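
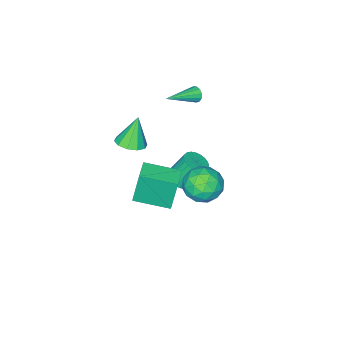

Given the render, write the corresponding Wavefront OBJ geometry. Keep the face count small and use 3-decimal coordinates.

v 0.936 1.023 2.659
v 1.571 0.468 2.872
v 0.304 0.937 4.321
v 1.749 0.966 2.965
v 1.616 1.487 2.942
v 1.224 1.83 2.811
v 0.721 1.865 2.621
v 0.301 1.579 2.446
v 0.124 1.08 2.353
v 0.257 0.559 2.376
v 0.649 0.216 2.508
v 1.151 0.181 2.697
v -3.201 0.337 -4.019
v -2.456 0.426 -3.742
v -3.113 1.072 -2.184
v -3.859 0.983 -2.461
v -2.505 0.703 -3.877
v -3.162 1.349 -2.319
v -2.659 0.924 -4.034
v -3.316 1.571 -2.476
v -2.896 1.056 -4.188
v -3.553 1.703 -2.631
v -3.179 1.079 -4.317
v -3.836 1.725 -2.76
v -3.466 0.988 -4.401
v -4.123 1.635 -2.843
v -3.713 0.798 -4.426
v -4.37 1.445 -2.868
v -3.881 0.538 -4.389
v -4.538 1.185 -2.832
v -3.947 0.248 -4.296
v -4.604 0.894 -2.738
v -3.898 -0.029 -4.161
v -4.555 0.617 -2.603
v -3.744 -0.251 -4.004
v -4.401 0.396 -2.446
v -3.507 -0.383 -3.849
v -4.164 0.264 -2.292
v -3.224 -0.405 -3.72
v -3.881 0.241 -2.163
v -2.937 -0.315 -3.637
v -3.594 0.332 -2.079
v -2.69 -0.125 -3.612
v -3.347 0.522 -2.054
v -2.522 0.135 -3.648
v -3.179 0.782 -2.091
v -3.862 0.877 3.437
v -3.68 1.125 3.03
v -1.978 0.583 4.103
v -3.721 1.323 3.234
v -3.807 1.38 3.503
v -3.911 1.276 3.75
v -3.999 1.046 3.898
v -4.044 0.762 3.899
v -4.031 0.515 3.754
v -3.964 0.382 3.508
v -3.865 0.407 3.239
v -3.765 0.58 3.033
v -3.696 0.848 2.955
v -2.332 4.147 -1.519
v -1.209 4.503 -1.486
v -2.011 2.997 -0.034
v -0.888 3.353 -0.001
v -1.751 4.098 0.295
v -1.95 4.808 -0.622
v -1.27 2.692 -0.898
v -1.469 3.402 -1.815
v -0.554 3.603 -1.102
v -0.851 4.472 -0.365
v -2.369 3.028 -1.155
v -2.666 3.897 -0.418
v -1.799 4.426 -1.633
v -1.421 3.074 0.113
v -1.928 3.512 0.287
v -1.269 3.721 0.306
v -2.234 4.606 -1.125
v -1.574 4.815 -1.106
v -1.893 4.576 -0.059
v -1.646 2.685 -0.414
v -0.986 2.894 -0.395
v -1.951 3.779 -1.826
v -1.292 3.988 -1.807
v -1.327 2.924 -1.461
v -0.754 4.106 -1.388
v -0.565 3.43 -0.515
v -0.789 3.042 -1.042
v -0.906 3.46 -1.581
v -0.928 4.617 -0.954
v -0.74 3.941 -0.082
v -1.247 4.379 0.093
v -1.363 4.797 -0.447
v -0.543 4.088 -0.729
v -2.48 3.559 -1.438
v -2.292 2.883 -0.566
v -1.857 2.703 -1.073
v -1.973 3.121 -1.613
v -2.655 4.07 -1.005
v -2.466 3.394 -0.132
v -2.314 4.04 0.061
v -2.431 4.458 -0.478
v -2.677 3.412 -0.791
v 0.13 3.429 -0.619
v -0.207 3.606 1.375
v 1.135 4.183 -0.516
v 0.797 4.36 1.478
v 1.303 1.82 -0.278
v 0.965 1.997 1.716
v 2.307 2.574 -0.175
v 1.97 2.751 1.819
f 2 1 4
f 2 4 3
f 4 1 5
f 4 5 3
f 5 1 6
f 5 6 3
f 6 1 7
f 6 7 3
f 7 1 8
f 7 8 3
f 8 1 9
f 8 9 3
f 9 1 10
f 9 10 3
f 10 1 11
f 10 11 3
f 11 1 12
f 11 12 3
f 12 1 2
f 12 2 3
f 14 13 17
f 14 17 15
f 15 17 18
f 15 18 16
f 17 13 19
f 17 19 18
f 18 19 20
f 18 20 16
f 19 13 21
f 19 21 20
f 20 21 22
f 20 22 16
f 21 13 23
f 21 23 22
f 22 23 24
f 22 24 16
f 23 13 25
f 23 25 24
f 24 25 26
f 24 26 16
f 25 13 27
f 25 27 26
f 26 27 28
f 26 28 16
f 27 13 29
f 27 29 28
f 28 29 30
f 28 30 16
f 29 13 31
f 29 31 30
f 30 31 32
f 30 32 16
f 31 13 33
f 31 33 32
f 32 33 34
f 32 34 16
f 33 13 35
f 33 35 34
f 34 35 36
f 34 36 16
f 35 13 37
f 35 37 36
f 36 37 38
f 36 38 16
f 37 13 39
f 37 39 38
f 38 39 40
f 38 40 16
f 39 13 41
f 39 41 40
f 40 41 42
f 40 42 16
f 41 13 43
f 41 43 42
f 42 43 44
f 42 44 16
f 43 13 45
f 43 45 44
f 44 45 46
f 44 46 16
f 45 13 14
f 45 14 46
f 46 14 15
f 46 15 16
f 48 47 50
f 48 50 49
f 50 47 51
f 50 51 49
f 51 47 52
f 51 52 49
f 52 47 53
f 52 53 49
f 53 47 54
f 53 54 49
f 54 47 55
f 54 55 49
f 55 47 56
f 55 56 49
f 56 47 57
f 56 57 49
f 57 47 58
f 57 58 49
f 58 47 59
f 58 59 49
f 59 47 48
f 59 48 49
f 60 97 76
f 97 71 100
f 76 100 65
f 97 100 76
f 60 76 72
f 76 65 77
f 72 77 61
f 76 77 72
f 60 72 81
f 72 61 82
f 81 82 67
f 72 82 81
f 60 81 93
f 81 67 96
f 93 96 70
f 81 96 93
f 60 93 97
f 93 70 101
f 97 101 71
f 93 101 97
f 61 77 88
f 77 65 91
f 88 91 69
f 77 91 88
f 65 100 78
f 100 71 99
f 78 99 64
f 100 99 78
f 71 101 98
f 101 70 94
f 98 94 62
f 101 94 98
f 70 96 95
f 96 67 83
f 95 83 66
f 96 83 95
f 67 82 87
f 82 61 84
f 87 84 68
f 82 84 87
f 63 89 75
f 89 69 90
f 75 90 64
f 89 90 75
f 63 75 73
f 75 64 74
f 73 74 62
f 75 74 73
f 63 73 80
f 73 62 79
f 80 79 66
f 73 79 80
f 63 80 85
f 80 66 86
f 85 86 68
f 80 86 85
f 63 85 89
f 85 68 92
f 89 92 69
f 85 92 89
f 64 90 78
f 90 69 91
f 78 91 65
f 90 91 78
f 62 74 98
f 74 64 99
f 98 99 71
f 74 99 98
f 66 79 95
f 79 62 94
f 95 94 70
f 79 94 95
f 68 86 87
f 86 66 83
f 87 83 67
f 86 83 87
f 69 92 88
f 92 68 84
f 88 84 61
f 92 84 88
f 103 105 102
f 106 103 102
f 102 105 104
f 104 106 102
f 103 109 105
f 107 103 106
f 107 109 103
f 105 109 104
f 108 106 104
f 104 109 108
f 108 107 106
f 109 107 108



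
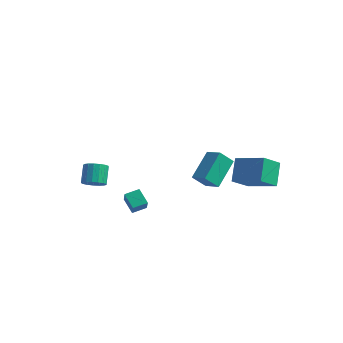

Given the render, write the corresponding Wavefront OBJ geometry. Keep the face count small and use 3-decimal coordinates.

v -3.392 -2.324 -1.46
v -2.88 -2.549 -1.091
v -3.297 -1.922 -0.131
v -3.808 -1.696 -0.5
v -2.768 -2.277 -1.219
v -3.185 -1.65 -0.259
v -2.799 -2.016 -1.403
v -3.216 -1.389 -0.443
v -2.965 -1.826 -1.6
v -3.382 -1.199 -0.64
v -3.23 -1.749 -1.765
v -3.647 -1.122 -0.805
v -3.531 -1.804 -1.86
v -3.948 -1.177 -0.9
v -3.8 -1.978 -1.863
v -4.217 -1.351 -0.903
v -3.976 -2.231 -1.774
v -4.393 -1.604 -0.814
v -4.018 -2.505 -1.613
v -4.435 -1.878 -0.653
v -3.916 -2.738 -1.417
v -4.333 -2.111 -0.457
v -3.694 -2.876 -1.231
v -4.111 -2.248 -0.271
v -3.403 -2.887 -1.097
v -3.82 -2.26 -0.137
v -3.109 -2.769 -1.046
v -3.526 -2.142 -0.087
v -1.009 -2.617 -1.661
v -0.435 -3.177 -0.865
v -0.637 -1.92 -1.439
v -0.063 -2.481 -0.643
v -0.277 -2.799 -2.317
v 0.297 -3.36 -1.521
v 0.095 -2.103 -2.095
v 0.669 -2.663 -1.299
v 2.307 -1.165 0.503
v 2.089 0.264 1.705
v 2.62 -0.465 -0.272
v 2.401 0.964 0.931
v 3.239 -1.264 0.789
v 3.02 0.165 1.992
v 3.551 -0.564 0.015
v 3.333 0.865 1.217
v 2.497 3.113 -1.763
v 2.394 1.888 -0.956
v 2.034 3.953 -0.546
v 1.931 2.729 0.261
v 4.229 3.311 -1.241
v 4.126 2.087 -0.434
v 3.766 4.152 -0.024
v 3.663 2.927 0.783
f 2 1 5
f 2 5 3
f 3 5 6
f 3 6 4
f 5 1 7
f 5 7 6
f 6 7 8
f 6 8 4
f 7 1 9
f 7 9 8
f 8 9 10
f 8 10 4
f 9 1 11
f 9 11 10
f 10 11 12
f 10 12 4
f 11 1 13
f 11 13 12
f 12 13 14
f 12 14 4
f 13 1 15
f 13 15 14
f 14 15 16
f 14 16 4
f 15 1 17
f 15 17 16
f 16 17 18
f 16 18 4
f 17 1 19
f 17 19 18
f 18 19 20
f 18 20 4
f 19 1 21
f 19 21 20
f 20 21 22
f 20 22 4
f 21 1 23
f 21 23 22
f 22 23 24
f 22 24 4
f 23 1 25
f 23 25 24
f 24 25 26
f 24 26 4
f 25 1 27
f 25 27 26
f 26 27 28
f 26 28 4
f 27 1 2
f 27 2 28
f 28 2 3
f 28 3 4
f 30 32 29
f 33 30 29
f 29 32 31
f 31 33 29
f 30 36 32
f 34 30 33
f 34 36 30
f 32 36 31
f 35 33 31
f 31 36 35
f 35 34 33
f 36 34 35
f 38 40 37
f 41 38 37
f 37 40 39
f 39 41 37
f 38 44 40
f 42 38 41
f 42 44 38
f 40 44 39
f 43 41 39
f 39 44 43
f 43 42 41
f 44 42 43
f 46 48 45
f 49 46 45
f 45 48 47
f 47 49 45
f 46 52 48
f 50 46 49
f 50 52 46
f 48 52 47
f 51 49 47
f 47 52 51
f 51 50 49
f 52 50 51



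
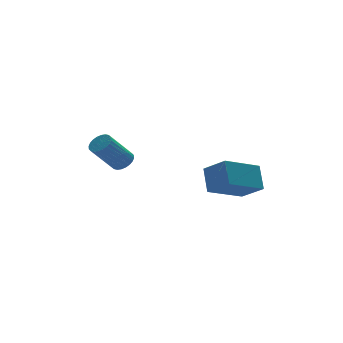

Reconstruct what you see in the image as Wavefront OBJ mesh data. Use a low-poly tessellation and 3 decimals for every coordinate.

v -0.936 -2.9 2.711
v -0.451 -3.858 3.444
v -0.69 -2.061 3.646
v -0.204 -3.018 4.379
v 0.824 -2.582 1.961
v 1.31 -3.539 2.694
v 1.071 -1.742 2.896
v 1.556 -2.7 3.629
v -2.224 2.546 2.6
v -1.784 2.594 2.975
v -2.896 2.481 4.295
v -3.336 2.434 3.92
v -1.84 2.811 2.946
v -2.953 2.698 4.266
v -1.955 2.988 2.864
v -3.068 2.875 4.184
v -2.111 3.097 2.742
v -3.224 2.985 4.062
v -2.284 3.123 2.598
v -3.397 3.011 3.918
v -2.448 3.061 2.455
v -3.561 2.949 3.775
v -2.577 2.921 2.334
v -3.69 2.808 3.654
v -2.653 2.723 2.253
v -3.766 2.611 3.573
v -2.664 2.499 2.225
v -3.776 2.386 3.545
v -2.607 2.282 2.254
v -3.72 2.169 3.574
v -2.492 2.105 2.336
v -3.605 1.992 3.656
v -2.336 1.995 2.458
v -3.449 1.883 3.778
v -2.163 1.969 2.602
v -3.276 1.857 3.922
v -1.999 2.031 2.745
v -3.112 1.919 4.065
v -1.87 2.172 2.866
v -2.983 2.059 4.186
v -1.794 2.369 2.947
v -2.907 2.257 4.267
f 2 4 1
f 5 2 1
f 1 4 3
f 3 5 1
f 2 8 4
f 6 2 5
f 6 8 2
f 4 8 3
f 7 5 3
f 3 8 7
f 7 6 5
f 8 6 7
f 10 9 13
f 10 13 11
f 11 13 14
f 11 14 12
f 13 9 15
f 13 15 14
f 14 15 16
f 14 16 12
f 15 9 17
f 15 17 16
f 16 17 18
f 16 18 12
f 17 9 19
f 17 19 18
f 18 19 20
f 18 20 12
f 19 9 21
f 19 21 20
f 20 21 22
f 20 22 12
f 21 9 23
f 21 23 22
f 22 23 24
f 22 24 12
f 23 9 25
f 23 25 24
f 24 25 26
f 24 26 12
f 25 9 27
f 25 27 26
f 26 27 28
f 26 28 12
f 27 9 29
f 27 29 28
f 28 29 30
f 28 30 12
f 29 9 31
f 29 31 30
f 30 31 32
f 30 32 12
f 31 9 33
f 31 33 32
f 32 33 34
f 32 34 12
f 33 9 35
f 33 35 34
f 34 35 36
f 34 36 12
f 35 9 37
f 35 37 36
f 36 37 38
f 36 38 12
f 37 9 39
f 37 39 38
f 38 39 40
f 38 40 12
f 39 9 41
f 39 41 40
f 40 41 42
f 40 42 12
f 41 9 10
f 41 10 42
f 42 10 11
f 42 11 12



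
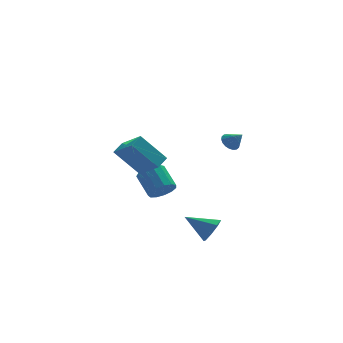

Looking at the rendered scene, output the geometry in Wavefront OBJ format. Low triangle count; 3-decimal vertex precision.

v -4.132 -3.308 3.365
v -3.463 -4.552 4.329
v -3.513 -2.724 3.688
v -2.844 -3.968 4.652
v -2.856 -3.812 1.828
v -2.187 -5.056 2.792
v -2.237 -3.228 2.151
v -1.568 -4.472 3.115
v 0.052 2.252 -2.612
v 0.485 1.854 -1.957
v 0.141 3.131 -0.954
v -0.292 3.528 -1.608
v 0.819 2.132 -2.196
v 0.474 3.409 -1.193
v 0.909 2.448 -2.568
v 0.564 3.725 -1.564
v 0.727 2.702 -2.953
v 0.383 3.979 -1.949
v 0.331 2.813 -3.23
v -0.014 4.089 -2.226
v -0.154 2.745 -3.311
v -0.498 4.022 -2.307
v -0.573 2.521 -3.169
v -0.917 3.798 -2.166
v -0.794 2.212 -2.851
v -1.138 3.488 -1.848
v -0.746 1.915 -2.457
v -1.09 3.191 -1.453
v -0.445 1.725 -2.112
v -0.789 3.001 -1.108
v 0.014 1.702 -1.926
v -0.33 2.979 -0.922
v 3.703 1.204 1.261
v 4.139 1.665 1.347
v 4.197 0.596 2.019
v 3.937 1.734 1.535
v 3.688 1.698 1.668
v 3.442 1.565 1.721
v 3.248 1.36 1.683
v 3.144 1.124 1.562
v 3.15 0.905 1.381
v 3.267 0.744 1.176
v 3.469 0.675 0.988
v 3.718 0.711 0.854
v 3.964 0.844 0.801
v 4.158 1.049 0.839
v 4.263 1.285 0.961
v 4.256 1.504 1.142
v 1.108 -3.885 -2.92
v 1.585 -3.89 -2.192
v -0.228 -3.175 -2.04
v 1.655 -3.326 -2.539
v 1.406 -3.089 -3.109
v 0.981 -3.318 -3.568
v 0.631 -3.879 -3.648
v 0.561 -4.443 -3.301
v 0.811 -4.68 -2.731
v 1.235 -4.451 -2.272
f 2 4 1
f 5 2 1
f 1 4 3
f 3 5 1
f 2 8 4
f 6 2 5
f 6 8 2
f 4 8 3
f 7 5 3
f 3 8 7
f 7 6 5
f 8 6 7
f 10 9 13
f 10 13 11
f 11 13 14
f 11 14 12
f 13 9 15
f 13 15 14
f 14 15 16
f 14 16 12
f 15 9 17
f 15 17 16
f 16 17 18
f 16 18 12
f 17 9 19
f 17 19 18
f 18 19 20
f 18 20 12
f 19 9 21
f 19 21 20
f 20 21 22
f 20 22 12
f 21 9 23
f 21 23 22
f 22 23 24
f 22 24 12
f 23 9 25
f 23 25 24
f 24 25 26
f 24 26 12
f 25 9 27
f 25 27 26
f 26 27 28
f 26 28 12
f 27 9 29
f 27 29 28
f 28 29 30
f 28 30 12
f 29 9 31
f 29 31 30
f 30 31 32
f 30 32 12
f 31 9 10
f 31 10 32
f 32 10 11
f 32 11 12
f 34 33 36
f 34 36 35
f 36 33 37
f 36 37 35
f 37 33 38
f 37 38 35
f 38 33 39
f 38 39 35
f 39 33 40
f 39 40 35
f 40 33 41
f 40 41 35
f 41 33 42
f 41 42 35
f 42 33 43
f 42 43 35
f 43 33 44
f 43 44 35
f 44 33 45
f 44 45 35
f 45 33 46
f 45 46 35
f 46 33 47
f 46 47 35
f 47 33 48
f 47 48 35
f 48 33 34
f 48 34 35
f 50 49 52
f 50 52 51
f 52 49 53
f 52 53 51
f 53 49 54
f 53 54 51
f 54 49 55
f 54 55 51
f 55 49 56
f 55 56 51
f 56 49 57
f 56 57 51
f 57 49 58
f 57 58 51
f 58 49 50
f 58 50 51



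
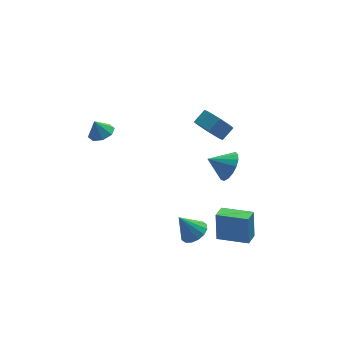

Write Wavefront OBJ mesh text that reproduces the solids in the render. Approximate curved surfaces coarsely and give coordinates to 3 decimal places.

v -0.231 -2.728 -4.441
v 0.457 -2.237 -4.133
v -1.069 -2.432 -3.039
v 0.185 -1.934 -4.36
v -0.199 -1.844 -4.608
v -0.591 -1.991 -4.812
v -0.887 -2.336 -4.916
v -1.007 -2.785 -4.893
v -0.919 -3.219 -4.749
v -0.647 -3.522 -4.522
v -0.263 -3.612 -4.274
v 0.129 -3.465 -4.07
v 0.425 -3.12 -3.966
v 0.545 -2.671 -3.989
v 0.733 -3.879 -4.26
v 0.831 -3.389 -2.489
v 1.354 -3.109 -4.507
v 1.452 -2.619 -2.736
v 2.268 -5.041 -4.024
v 2.366 -4.551 -2.253
v 2.889 -4.271 -4.271
v 2.987 -3.781 -2.5
v -3.821 3.797 0.12
v -3.362 3.139 0.371
v -4.179 3.943 1.16
v -3.037 3.693 0.405
v -3.171 4.308 0.272
v -3.686 4.623 0.05
v -4.279 4.455 -0.131
v -4.604 3.901 -0.165
v -4.47 3.286 -0.032
v -3.956 2.971 0.19
v 2.997 0.48 -2.137
v 3.594 1.017 -1.429
v 1.783 0.86 -1.403
v 3.486 1.366 -1.788
v 3.266 1.512 -2.227
v 2.985 1.421 -2.646
v 2.706 1.115 -2.948
v 2.495 0.664 -3.064
v 2.398 0.17 -2.968
v 2.439 -0.253 -2.682
v 2.608 -0.508 -2.271
v 2.866 -0.536 -1.829
v 3.154 -0.332 -1.458
v 3.406 0.058 -1.243
v 3.565 0.545 -1.233
v 1.355 -0.412 2.501
v 2.005 -1.041 2.03
v 2.776 -0.678 2.609
v 2.125 -0.048 3.079
v 1.948 -0.35 1.673
v 2.718 0.014 2.252
v 1.543 0.305 1.8
v 2.313 0.669 2.379
v 1.028 0.54 2.338
v 1.798 0.904 2.916
v 0.704 0.218 2.971
v 1.475 0.581 3.55
v 0.762 -0.474 3.328
v 1.532 -0.11 3.907
v 1.167 -1.129 3.201
v 1.937 -0.765 3.78
v 1.682 -1.364 2.664
v 2.452 -1 3.242
f 2 1 4
f 2 4 3
f 4 1 5
f 4 5 3
f 5 1 6
f 5 6 3
f 6 1 7
f 6 7 3
f 7 1 8
f 7 8 3
f 8 1 9
f 8 9 3
f 9 1 10
f 9 10 3
f 10 1 11
f 10 11 3
f 11 1 12
f 11 12 3
f 12 1 13
f 12 13 3
f 13 1 14
f 13 14 3
f 14 1 2
f 14 2 3
f 16 18 15
f 19 16 15
f 15 18 17
f 17 19 15
f 16 22 18
f 20 16 19
f 20 22 16
f 18 22 17
f 21 19 17
f 17 22 21
f 21 20 19
f 22 20 21
f 24 23 26
f 24 26 25
f 26 23 27
f 26 27 25
f 27 23 28
f 27 28 25
f 28 23 29
f 28 29 25
f 29 23 30
f 29 30 25
f 30 23 31
f 30 31 25
f 31 23 32
f 31 32 25
f 32 23 24
f 32 24 25
f 34 33 36
f 34 36 35
f 36 33 37
f 36 37 35
f 37 33 38
f 37 38 35
f 38 33 39
f 38 39 35
f 39 33 40
f 39 40 35
f 40 33 41
f 40 41 35
f 41 33 42
f 41 42 35
f 42 33 43
f 42 43 35
f 43 33 44
f 43 44 35
f 44 33 45
f 44 45 35
f 45 33 46
f 45 46 35
f 46 33 47
f 46 47 35
f 47 33 34
f 47 34 35
f 49 48 52
f 49 52 50
f 50 52 53
f 50 53 51
f 52 48 54
f 52 54 53
f 53 54 55
f 53 55 51
f 54 48 56
f 54 56 55
f 55 56 57
f 55 57 51
f 56 48 58
f 56 58 57
f 57 58 59
f 57 59 51
f 58 48 60
f 58 60 59
f 59 60 61
f 59 61 51
f 60 48 62
f 60 62 61
f 61 62 63
f 61 63 51
f 62 48 64
f 62 64 63
f 63 64 65
f 63 65 51
f 64 48 49
f 64 49 65
f 65 49 50
f 65 50 51



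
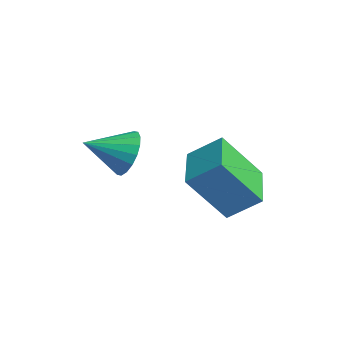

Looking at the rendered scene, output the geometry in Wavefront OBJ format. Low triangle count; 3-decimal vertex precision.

v -0.313 1.796 -1.236
v -0.423 0.518 0.401
v 0.158 2.778 -0.438
v 0.048 1.5 1.199
v 1.512 1.2 -1.579
v 1.402 -0.078 0.058
v 1.983 2.182 -0.781
v 1.873 0.904 0.856
v -2.279 -0.902 -0.143
v -1.589 -0.674 0.469
v -2.341 -2.338 0.463
v -1.94 -0.57 0.681
v -2.358 -0.531 0.729
v -2.761 -0.566 0.604
v -3.068 -0.668 0.332
v -3.219 -0.816 -0.034
v -3.183 -0.98 -0.422
v -2.969 -1.13 -0.755
v -2.618 -1.234 -0.966
v -2.199 -1.272 -1.014
v -1.797 -1.237 -0.889
v -1.49 -1.136 -0.617
v -1.339 -0.988 -0.251
v -1.374 -0.823 0.137
f 2 4 1
f 5 2 1
f 1 4 3
f 3 5 1
f 2 8 4
f 6 2 5
f 6 8 2
f 4 8 3
f 7 5 3
f 3 8 7
f 7 6 5
f 8 6 7
f 10 9 12
f 10 12 11
f 12 9 13
f 12 13 11
f 13 9 14
f 13 14 11
f 14 9 15
f 14 15 11
f 15 9 16
f 15 16 11
f 16 9 17
f 16 17 11
f 17 9 18
f 17 18 11
f 18 9 19
f 18 19 11
f 19 9 20
f 19 20 11
f 20 9 21
f 20 21 11
f 21 9 22
f 21 22 11
f 22 9 23
f 22 23 11
f 23 9 24
f 23 24 11
f 24 9 10
f 24 10 11



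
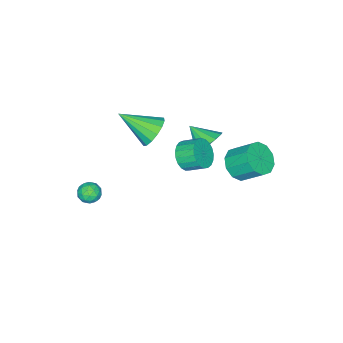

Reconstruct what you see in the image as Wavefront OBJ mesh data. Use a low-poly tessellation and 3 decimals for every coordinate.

v 3.461 -2.341 0.392
v 3.944 -2.713 0.195
v 3.336 -2.947 1.225
v 3.819 -3.319 1.028
v 3.936 -2.722 1.232
v 4.013 -2.348 0.717
v 3.267 -3.312 0.703
v 3.344 -2.938 0.188
v 3.825 -3.313 0.387
v 4.238 -2.948 0.714
v 3.042 -2.712 0.706
v 3.455 -2.347 1.033
v 3.713 -2.474 0.22
v 3.567 -3.186 1.2
v 3.635 -2.835 1.32
v 3.92 -3.054 1.204
v 3.754 -2.259 0.527
v 4.038 -2.478 0.411
v 4.034 -2.483 1.021
v 3.242 -3.182 1.009
v 3.526 -3.401 0.893
v 3.36 -2.606 0.216
v 3.645 -2.825 0.1
v 3.246 -3.177 0.399
v 3.927 -3.045 0.217
v 3.854 -3.401 0.707
v 3.529 -3.398 0.516
v 3.574 -3.178 0.213
v 4.171 -2.831 0.409
v 4.097 -3.187 0.899
v 4.166 -2.836 1.019
v 4.211 -2.616 0.716
v 4.1 -3.184 0.522
v 3.183 -2.473 0.521
v 3.109 -2.829 1.011
v 3.069 -3.044 0.704
v 3.114 -2.824 0.401
v 3.426 -2.259 0.713
v 3.353 -2.615 1.203
v 3.706 -2.482 1.207
v 3.751 -2.262 0.904
v 3.18 -2.476 0.898
v -2.129 1.828 1.1
v -1.611 1.351 1.752
v -1.853 2.455 2.753
v -2.371 2.932 2.1
v -1.243 1.705 1.45
v -1.486 2.81 2.45
v -1.214 2.106 1.014
v -1.457 3.211 2.014
v -1.535 2.401 0.61
v -1.777 3.506 1.611
v -2.082 2.477 0.394
v -2.324 3.582 1.395
v -2.647 2.305 0.447
v -2.889 3.409 1.448
v -3.014 1.95 0.75
v -3.257 3.055 1.75
v -3.043 1.549 1.186
v -3.286 2.654 2.186
v -2.723 1.254 1.589
v -2.965 2.359 2.59
v -2.176 1.178 1.805
v -2.418 2.283 2.806
v -0.908 -2.42 2.122
v -0.115 -1.932 2.312
v -0.172 -4.04 3.218
v -0.423 -1.823 2.679
v -0.861 -1.874 2.898
v -1.311 -2.071 2.908
v -1.653 -2.362 2.708
v -1.796 -2.668 2.351
v -1.7 -2.908 1.932
v -1.393 -3.017 1.565
v -0.955 -2.966 1.346
v -0.505 -2.769 1.336
v -0.162 -2.478 1.536
v -0.02 -2.172 1.893
v -2.945 -0.527 0.635
v -2.071 -0.644 0.411
v -2.915 -1.733 1.385
v -2.074 -0.373 0.847
v -2.353 -0.152 1.215
v -2.82 -0.049 1.399
v -3.327 -0.098 1.341
v -3.713 -0.284 1.059
v -3.855 -0.546 0.642
v -3.708 -0.803 0.223
v -3.319 -0.972 -0.065
v -2.812 -1 -0.131
v -2.346 -0.878 0.047
v -0.75 -0.375 1.568
v -0.011 -0.41 2.006
v -0.291 0.479 2.551
v -1.03 0.515 2.112
v 0.08 -0.209 1.724
v -0.201 0.68 2.269
v 0.026 -0.037 1.416
v -0.254 0.853 1.961
v -0.161 0.077 1.133
v -0.442 0.967 1.678
v -0.45 0.113 0.926
v -0.731 1.002 1.471
v -0.791 0.065 0.829
v -1.072 0.954 1.374
v -1.125 -0.06 0.861
v -1.405 0.829 1.406
v -1.394 -0.239 1.014
v -1.674 0.651 1.559
v -1.551 -0.441 1.263
v -1.832 0.448 1.808
v -1.57 -0.632 1.565
v -1.851 0.257 2.11
v -1.447 -0.778 1.867
v -1.728 0.111 2.412
v -1.204 -0.855 2.118
v -1.484 0.034 2.663
v -0.882 -0.849 2.273
v -1.162 0.041 2.818
v -0.537 -0.76 2.306
v -0.817 0.129 2.851
v -0.229 -0.605 2.212
v -0.509 0.284 2.757
f 1 38 17
f 38 12 41
f 17 41 6
f 38 41 17
f 1 17 13
f 17 6 18
f 13 18 2
f 17 18 13
f 1 13 22
f 13 2 23
f 22 23 8
f 13 23 22
f 1 22 34
f 22 8 37
f 34 37 11
f 22 37 34
f 1 34 38
f 34 11 42
f 38 42 12
f 34 42 38
f 2 18 29
f 18 6 32
f 29 32 10
f 18 32 29
f 6 41 19
f 41 12 40
f 19 40 5
f 41 40 19
f 12 42 39
f 42 11 35
f 39 35 3
f 42 35 39
f 11 37 36
f 37 8 24
f 36 24 7
f 37 24 36
f 8 23 28
f 23 2 25
f 28 25 9
f 23 25 28
f 4 30 16
f 30 10 31
f 16 31 5
f 30 31 16
f 4 16 14
f 16 5 15
f 14 15 3
f 16 15 14
f 4 14 21
f 14 3 20
f 21 20 7
f 14 20 21
f 4 21 26
f 21 7 27
f 26 27 9
f 21 27 26
f 4 26 30
f 26 9 33
f 30 33 10
f 26 33 30
f 5 31 19
f 31 10 32
f 19 32 6
f 31 32 19
f 3 15 39
f 15 5 40
f 39 40 12
f 15 40 39
f 7 20 36
f 20 3 35
f 36 35 11
f 20 35 36
f 9 27 28
f 27 7 24
f 28 24 8
f 27 24 28
f 10 33 29
f 33 9 25
f 29 25 2
f 33 25 29
f 44 43 47
f 44 47 45
f 45 47 48
f 45 48 46
f 47 43 49
f 47 49 48
f 48 49 50
f 48 50 46
f 49 43 51
f 49 51 50
f 50 51 52
f 50 52 46
f 51 43 53
f 51 53 52
f 52 53 54
f 52 54 46
f 53 43 55
f 53 55 54
f 54 55 56
f 54 56 46
f 55 43 57
f 55 57 56
f 56 57 58
f 56 58 46
f 57 43 59
f 57 59 58
f 58 59 60
f 58 60 46
f 59 43 61
f 59 61 60
f 60 61 62
f 60 62 46
f 61 43 63
f 61 63 62
f 62 63 64
f 62 64 46
f 63 43 44
f 63 44 64
f 64 44 45
f 64 45 46
f 66 65 68
f 66 68 67
f 68 65 69
f 68 69 67
f 69 65 70
f 69 70 67
f 70 65 71
f 70 71 67
f 71 65 72
f 71 72 67
f 72 65 73
f 72 73 67
f 73 65 74
f 73 74 67
f 74 65 75
f 74 75 67
f 75 65 76
f 75 76 67
f 76 65 77
f 76 77 67
f 77 65 78
f 77 78 67
f 78 65 66
f 78 66 67
f 80 79 82
f 80 82 81
f 82 79 83
f 82 83 81
f 83 79 84
f 83 84 81
f 84 79 85
f 84 85 81
f 85 79 86
f 85 86 81
f 86 79 87
f 86 87 81
f 87 79 88
f 87 88 81
f 88 79 89
f 88 89 81
f 89 79 90
f 89 90 81
f 90 79 91
f 90 91 81
f 91 79 80
f 91 80 81
f 93 92 96
f 93 96 94
f 94 96 97
f 94 97 95
f 96 92 98
f 96 98 97
f 97 98 99
f 97 99 95
f 98 92 100
f 98 100 99
f 99 100 101
f 99 101 95
f 100 92 102
f 100 102 101
f 101 102 103
f 101 103 95
f 102 92 104
f 102 104 103
f 103 104 105
f 103 105 95
f 104 92 106
f 104 106 105
f 105 106 107
f 105 107 95
f 106 92 108
f 106 108 107
f 107 108 109
f 107 109 95
f 108 92 110
f 108 110 109
f 109 110 111
f 109 111 95
f 110 92 112
f 110 112 111
f 111 112 113
f 111 113 95
f 112 92 114
f 112 114 113
f 113 114 115
f 113 115 95
f 114 92 116
f 114 116 115
f 115 116 117
f 115 117 95
f 116 92 118
f 116 118 117
f 117 118 119
f 117 119 95
f 118 92 120
f 118 120 119
f 119 120 121
f 119 121 95
f 120 92 122
f 120 122 121
f 121 122 123
f 121 123 95
f 122 92 93
f 122 93 123
f 123 93 94
f 123 94 95



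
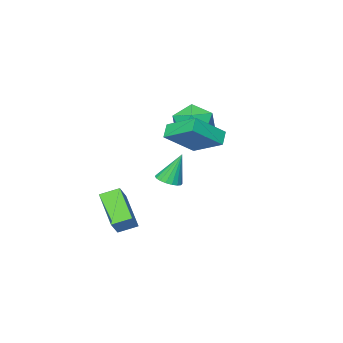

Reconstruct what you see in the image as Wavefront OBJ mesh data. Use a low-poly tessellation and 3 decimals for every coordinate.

v 1.451 0.079 -2.226
v 2.154 0.452 -1.382
v 2.091 1.705 -3.478
v 2.794 2.079 -2.634
v 2.226 -0.519 -2.606
v 2.929 -0.145 -1.762
v 2.866 1.108 -3.858
v 3.569 1.481 -3.014
v -1.769 2.142 1.855
v -1.347 1.576 2.798
v -2.633 0.544 1.282
v -2.211 -0.022 2.225
v -3.035 0.81 2.357
v -2.5 1.797 2.711
v -1.48 0.323 1.369
v -0.945 1.31 1.723
v -1.168 0.452 2.497
v -2.129 0.753 3.108
v -1.851 1.367 0.972
v -2.812 1.668 1.583
v 0.865 2.446 -0.581
v 1.482 2.278 -0.349
v 0.355 2.814 1.041
v 1.51 2.574 -0.408
v 1.41 2.844 -0.5
v 1.202 3.036 -0.609
v 0.928 3.11 -0.712
v 0.641 3.053 -0.79
v 0.398 2.876 -0.825
v 0.248 2.613 -0.813
v 0.22 2.318 -0.755
v 0.32 2.047 -0.662
v 0.528 1.856 -0.553
v 0.802 1.781 -0.45
v 1.089 1.839 -0.373
v 1.332 2.016 -0.337
v 1.223 2.723 3.145
v 0.985 4.419 3.968
v -0.315 3.073 1.981
v -0.553 4.769 2.805
v 1.733 3.071 2.575
v 1.495 4.767 3.399
v 0.195 3.421 1.412
v -0.043 5.117 2.235
f 2 4 1
f 5 2 1
f 1 4 3
f 3 5 1
f 2 8 4
f 6 2 5
f 6 8 2
f 4 8 3
f 7 5 3
f 3 8 7
f 7 6 5
f 8 6 7
f 9 20 14
f 9 14 10
f 9 10 16
f 9 16 19
f 9 19 20
f 10 14 18
f 14 20 13
f 20 19 11
f 19 16 15
f 16 10 17
f 12 18 13
f 12 13 11
f 12 11 15
f 12 15 17
f 12 17 18
f 13 18 14
f 11 13 20
f 15 11 19
f 17 15 16
f 18 17 10
f 22 21 24
f 22 24 23
f 24 21 25
f 24 25 23
f 25 21 26
f 25 26 23
f 26 21 27
f 26 27 23
f 27 21 28
f 27 28 23
f 28 21 29
f 28 29 23
f 29 21 30
f 29 30 23
f 30 21 31
f 30 31 23
f 31 21 32
f 31 32 23
f 32 21 33
f 32 33 23
f 33 21 34
f 33 34 23
f 34 21 35
f 34 35 23
f 35 21 36
f 35 36 23
f 36 21 22
f 36 22 23
f 38 40 37
f 41 38 37
f 37 40 39
f 39 41 37
f 38 44 40
f 42 38 41
f 42 44 38
f 40 44 39
f 43 41 39
f 39 44 43
f 43 42 41
f 44 42 43



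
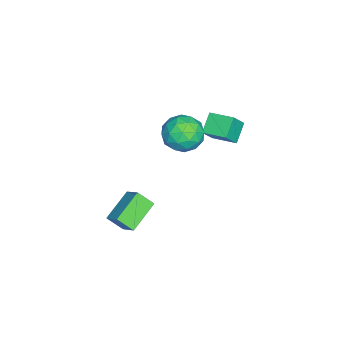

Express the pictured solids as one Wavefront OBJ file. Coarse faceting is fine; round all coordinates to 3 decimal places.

v -2.233 -1.491 2.451
v -1.601 -0.424 2.476
v -1.279 -2.016 0.764
v -0.647 -0.949 0.789
v -0.425 -1.822 1.643
v -1.014 -1.497 2.685
v -1.866 -0.943 0.555
v -2.455 -0.618 1.597
v -1.374 -0.085 1.304
v -0.483 -0.628 1.976
v -2.397 -1.812 1.264
v -1.506 -2.355 1.936
v -2 -0.911 2.611
v -0.88 -1.529 0.629
v -0.749 -2.042 1.13
v -0.378 -1.414 1.145
v -1.656 -1.542 2.735
v -1.284 -0.915 2.749
v -0.593 -1.736 2.259
v -1.596 -1.525 0.491
v -1.224 -0.898 0.505
v -2.502 -1.026 2.095
v -2.131 -0.398 2.11
v -2.287 -0.704 0.981
v -1.495 -0.085 1.937
v -0.935 -0.394 0.946
v -1.651 -0.39 0.808
v -1.997 -0.199 1.421
v -0.972 -0.404 2.332
v -0.412 -0.713 1.341
v -0.281 -1.226 1.843
v -0.628 -1.035 2.455
v -0.839 -0.205 1.644
v -2.468 -1.727 1.899
v -1.908 -2.036 0.908
v -2.252 -1.405 0.785
v -2.599 -1.214 1.397
v -1.945 -2.046 2.294
v -1.385 -2.355 1.303
v -0.883 -2.241 1.819
v -1.229 -2.05 2.432
v -2.041 -2.235 1.596
v 2.45 -3.235 -0.222
v 3.142 -2.474 0.557
v 2.395 -2.375 -1.013
v 3.086 -1.614 -0.234
v 4.094 -3.886 -1.046
v 4.785 -3.125 -0.267
v 4.038 -3.026 -1.837
v 4.73 -2.265 -1.058
v -2.919 0.051 0.164
v -3.976 0.212 0.988
v -2.519 1.467 0.401
v -3.576 1.627 1.225
v -2.144 -0.347 1.235
v -3.201 -0.187 2.059
v -1.744 1.068 1.472
v -2.801 1.229 2.296
f 1 38 17
f 38 12 41
f 17 41 6
f 38 41 17
f 1 17 13
f 17 6 18
f 13 18 2
f 17 18 13
f 1 13 22
f 13 2 23
f 22 23 8
f 13 23 22
f 1 22 34
f 22 8 37
f 34 37 11
f 22 37 34
f 1 34 38
f 34 11 42
f 38 42 12
f 34 42 38
f 2 18 29
f 18 6 32
f 29 32 10
f 18 32 29
f 6 41 19
f 41 12 40
f 19 40 5
f 41 40 19
f 12 42 39
f 42 11 35
f 39 35 3
f 42 35 39
f 11 37 36
f 37 8 24
f 36 24 7
f 37 24 36
f 8 23 28
f 23 2 25
f 28 25 9
f 23 25 28
f 4 30 16
f 30 10 31
f 16 31 5
f 30 31 16
f 4 16 14
f 16 5 15
f 14 15 3
f 16 15 14
f 4 14 21
f 14 3 20
f 21 20 7
f 14 20 21
f 4 21 26
f 21 7 27
f 26 27 9
f 21 27 26
f 4 26 30
f 26 9 33
f 30 33 10
f 26 33 30
f 5 31 19
f 31 10 32
f 19 32 6
f 31 32 19
f 3 15 39
f 15 5 40
f 39 40 12
f 15 40 39
f 7 20 36
f 20 3 35
f 36 35 11
f 20 35 36
f 9 27 28
f 27 7 24
f 28 24 8
f 27 24 28
f 10 33 29
f 33 9 25
f 29 25 2
f 33 25 29
f 44 46 43
f 47 44 43
f 43 46 45
f 45 47 43
f 44 50 46
f 48 44 47
f 48 50 44
f 46 50 45
f 49 47 45
f 45 50 49
f 49 48 47
f 50 48 49
f 52 54 51
f 55 52 51
f 51 54 53
f 53 55 51
f 52 58 54
f 56 52 55
f 56 58 52
f 54 58 53
f 57 55 53
f 53 58 57
f 57 56 55
f 58 56 57



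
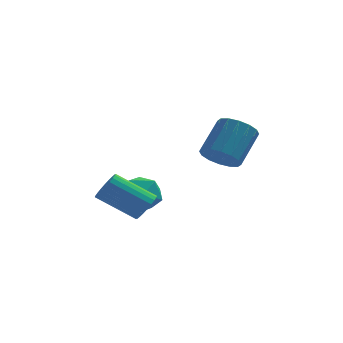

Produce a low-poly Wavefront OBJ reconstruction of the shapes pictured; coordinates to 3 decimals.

v -2.588 -1.497 -3.655
v -2.148 -1.268 -3.04
v -3.953 -1.113 -1.809
v -4.392 -1.343 -2.425
v -2.214 -0.997 -3.171
v -4.019 -0.842 -1.94
v -2.337 -0.802 -3.376
v -4.142 -0.647 -2.145
v -2.498 -0.713 -3.623
v -4.303 -0.558 -2.392
v -2.673 -0.743 -3.875
v -4.478 -0.589 -2.645
v -2.834 -0.888 -4.094
v -4.639 -0.734 -2.863
v -2.958 -1.126 -4.246
v -4.763 -0.972 -3.015
v -3.026 -1.421 -4.308
v -4.831 -1.266 -3.077
v -3.027 -1.727 -4.271
v -4.832 -1.572 -3.04
v -2.961 -1.998 -4.14
v -4.766 -1.843 -2.909
v -2.838 -2.193 -3.935
v -4.643 -2.038 -2.704
v -2.677 -2.282 -3.688
v -4.482 -2.127 -2.457
v -2.502 -2.251 -3.435
v -4.307 -2.097 -2.205
v -2.341 -2.106 -3.217
v -4.146 -1.952 -1.986
v -2.217 -1.868 -3.065
v -4.022 -1.714 -1.834
v -2.149 -1.574 -3.003
v -3.954 -1.419 -1.772
v -2.529 0.875 -4.66
v -2.001 0.198 -3.885
v -4.019 1.002 -3.535
v -3.491 0.325 -2.76
v -3.099 1.396 -2.956
v -2.178 1.317 -3.651
v -3.842 -0.117 -3.769
v -2.921 -0.196 -4.464
v -2.813 -0.415 -3.334
v -2.353 0.52 -2.831
v -3.667 0.68 -4.589
v -3.207 1.615 -4.086
v 0.684 -4.581 0.546
v 1.556 -4.772 0.253
v 2.269 -3.549 1.581
v 1.396 -3.359 1.874
v 1.412 -4.394 -0.017
v 2.125 -3.172 1.31
v 1.073 -4.066 -0.137
v 1.786 -2.844 1.19
v 0.629 -3.877 -0.073
v 1.342 -2.654 1.254
v 0.2 -3.876 0.156
v 0.913 -2.653 1.483
v -0.099 -4.064 0.49
v 0.613 -2.841 1.817
v -0.189 -4.391 0.839
v 0.524 -3.168 2.167
v -0.045 -4.768 1.11
v 0.668 -3.546 2.437
v 0.294 -5.096 1.23
v 1.007 -3.874 2.557
v 0.738 -5.286 1.166
v 1.451 -4.063 2.493
v 1.167 -5.287 0.937
v 1.88 -4.064 2.264
v 1.467 -5.099 0.603
v 2.179 -3.876 1.93
f 2 1 5
f 2 5 3
f 3 5 6
f 3 6 4
f 5 1 7
f 5 7 6
f 6 7 8
f 6 8 4
f 7 1 9
f 7 9 8
f 8 9 10
f 8 10 4
f 9 1 11
f 9 11 10
f 10 11 12
f 10 12 4
f 11 1 13
f 11 13 12
f 12 13 14
f 12 14 4
f 13 1 15
f 13 15 14
f 14 15 16
f 14 16 4
f 15 1 17
f 15 17 16
f 16 17 18
f 16 18 4
f 17 1 19
f 17 19 18
f 18 19 20
f 18 20 4
f 19 1 21
f 19 21 20
f 20 21 22
f 20 22 4
f 21 1 23
f 21 23 22
f 22 23 24
f 22 24 4
f 23 1 25
f 23 25 24
f 24 25 26
f 24 26 4
f 25 1 27
f 25 27 26
f 26 27 28
f 26 28 4
f 27 1 29
f 27 29 28
f 28 29 30
f 28 30 4
f 29 1 31
f 29 31 30
f 30 31 32
f 30 32 4
f 31 1 33
f 31 33 32
f 32 33 34
f 32 34 4
f 33 1 2
f 33 2 34
f 34 2 3
f 34 3 4
f 35 46 40
f 35 40 36
f 35 36 42
f 35 42 45
f 35 45 46
f 36 40 44
f 40 46 39
f 46 45 37
f 45 42 41
f 42 36 43
f 38 44 39
f 38 39 37
f 38 37 41
f 38 41 43
f 38 43 44
f 39 44 40
f 37 39 46
f 41 37 45
f 43 41 42
f 44 43 36
f 48 47 51
f 48 51 49
f 49 51 52
f 49 52 50
f 51 47 53
f 51 53 52
f 52 53 54
f 52 54 50
f 53 47 55
f 53 55 54
f 54 55 56
f 54 56 50
f 55 47 57
f 55 57 56
f 56 57 58
f 56 58 50
f 57 47 59
f 57 59 58
f 58 59 60
f 58 60 50
f 59 47 61
f 59 61 60
f 60 61 62
f 60 62 50
f 61 47 63
f 61 63 62
f 62 63 64
f 62 64 50
f 63 47 65
f 63 65 64
f 64 65 66
f 64 66 50
f 65 47 67
f 65 67 66
f 66 67 68
f 66 68 50
f 67 47 69
f 67 69 68
f 68 69 70
f 68 70 50
f 69 47 71
f 69 71 70
f 70 71 72
f 70 72 50
f 71 47 48
f 71 48 72
f 72 48 49
f 72 49 50



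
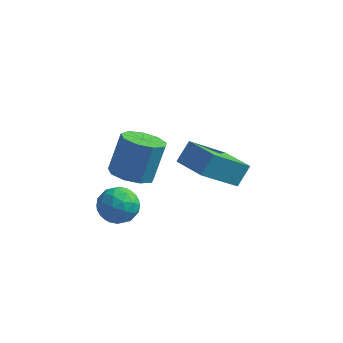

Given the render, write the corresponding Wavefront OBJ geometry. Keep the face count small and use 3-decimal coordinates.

v -1.579 -1.561 -3.009
v -1.034 -1.194 -2.554
v -1.466 -2.626 -2.286
v -0.921 -2.259 -1.831
v -1.685 -2.025 -1.807
v -1.755 -1.366 -2.254
v -0.745 -2.454 -2.586
v -0.815 -1.795 -3.033
v -0.519 -1.746 -2.292
v -1.1 -1.481 -1.811
v -1.4 -2.339 -3.029
v -1.981 -2.074 -2.548
v -1.317 -1.284 -2.845
v -1.183 -2.536 -1.995
v -1.632 -2.399 -1.981
v -1.312 -2.183 -1.713
v -1.74 -1.385 -2.669
v -1.42 -1.169 -2.402
v -1.802 -1.658 -1.963
v -1.08 -2.651 -2.438
v -0.76 -2.435 -2.171
v -1.188 -1.637 -3.127
v -0.868 -1.421 -2.859
v -0.698 -2.162 -2.877
v -0.694 -1.392 -2.424
v -0.627 -2.019 -1.998
v -0.524 -2.133 -2.442
v -0.565 -1.746 -2.705
v -1.035 -1.237 -2.141
v -0.968 -1.863 -1.716
v -1.417 -1.725 -1.702
v -1.458 -1.338 -1.965
v -0.732 -1.561 -1.987
v -1.532 -1.957 -3.124
v -1.465 -2.583 -2.699
v -1.042 -2.482 -2.875
v -1.083 -2.095 -3.138
v -1.873 -1.801 -2.842
v -1.806 -2.428 -2.416
v -1.935 -2.074 -2.135
v -1.976 -1.687 -2.398
v -1.768 -2.259 -2.853
v -1.49 -0.157 -2.278
v -0.794 0.22 -2.558
v -0.574 0.895 -1.102
v -1.27 0.517 -0.822
v -1.25 0.559 -2.646
v -1.03 1.233 -1.19
v -1.818 0.562 -2.562
v -1.598 1.237 -1.105
v -2.233 0.229 -2.345
v -2.013 0.903 -0.888
v -2.3 -0.285 -2.097
v -2.08 0.39 -0.64
v -1.988 -0.739 -1.933
v -1.768 -0.065 -0.477
v -1.443 -0.921 -1.931
v -1.223 -0.246 -0.475
v -0.92 -0.745 -2.092
v -0.7 -0.071 -0.636
v -0.664 -0.295 -2.339
v -0.444 0.38 -0.883
v 1.139 -2.621 1.242
v 1.366 -2.076 1.908
v 2.006 -1.533 0.054
v 2.234 -0.987 0.719
v 2.226 -3.293 1.421
v 2.454 -2.747 2.086
v 3.094 -2.204 0.232
v 3.321 -1.659 0.898
f 1 38 17
f 38 12 41
f 17 41 6
f 38 41 17
f 1 17 13
f 17 6 18
f 13 18 2
f 17 18 13
f 1 13 22
f 13 2 23
f 22 23 8
f 13 23 22
f 1 22 34
f 22 8 37
f 34 37 11
f 22 37 34
f 1 34 38
f 34 11 42
f 38 42 12
f 34 42 38
f 2 18 29
f 18 6 32
f 29 32 10
f 18 32 29
f 6 41 19
f 41 12 40
f 19 40 5
f 41 40 19
f 12 42 39
f 42 11 35
f 39 35 3
f 42 35 39
f 11 37 36
f 37 8 24
f 36 24 7
f 37 24 36
f 8 23 28
f 23 2 25
f 28 25 9
f 23 25 28
f 4 30 16
f 30 10 31
f 16 31 5
f 30 31 16
f 4 16 14
f 16 5 15
f 14 15 3
f 16 15 14
f 4 14 21
f 14 3 20
f 21 20 7
f 14 20 21
f 4 21 26
f 21 7 27
f 26 27 9
f 21 27 26
f 4 26 30
f 26 9 33
f 30 33 10
f 26 33 30
f 5 31 19
f 31 10 32
f 19 32 6
f 31 32 19
f 3 15 39
f 15 5 40
f 39 40 12
f 15 40 39
f 7 20 36
f 20 3 35
f 36 35 11
f 20 35 36
f 9 27 28
f 27 7 24
f 28 24 8
f 27 24 28
f 10 33 29
f 33 9 25
f 29 25 2
f 33 25 29
f 44 43 47
f 44 47 45
f 45 47 48
f 45 48 46
f 47 43 49
f 47 49 48
f 48 49 50
f 48 50 46
f 49 43 51
f 49 51 50
f 50 51 52
f 50 52 46
f 51 43 53
f 51 53 52
f 52 53 54
f 52 54 46
f 53 43 55
f 53 55 54
f 54 55 56
f 54 56 46
f 55 43 57
f 55 57 56
f 56 57 58
f 56 58 46
f 57 43 59
f 57 59 58
f 58 59 60
f 58 60 46
f 59 43 61
f 59 61 60
f 60 61 62
f 60 62 46
f 61 43 44
f 61 44 62
f 62 44 45
f 62 45 46
f 64 66 63
f 67 64 63
f 63 66 65
f 65 67 63
f 64 70 66
f 68 64 67
f 68 70 64
f 66 70 65
f 69 67 65
f 65 70 69
f 69 68 67
f 70 68 69



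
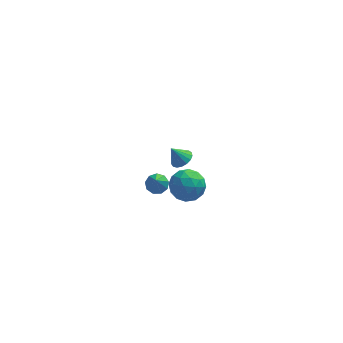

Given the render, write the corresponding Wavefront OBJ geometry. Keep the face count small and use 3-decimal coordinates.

v -2.412 2.083 -3.175
v -2.004 1.404 -3.748
v -2.736 0.976 -2.092
v -2.328 0.297 -2.665
v -1.77 0.979 -2.242
v -1.569 1.663 -2.911
v -3.171 0.717 -2.929
v -2.97 1.401 -3.598
v -2.473 0.56 -3.596
v -1.607 0.721 -3.171
v -3.133 1.659 -2.669
v -2.267 1.82 -2.244
v -2.179 1.841 -3.556
v -2.561 0.539 -2.284
v -2.232 0.94 -2.035
v -1.993 0.541 -2.372
v -1.924 1.993 -3.064
v -1.684 1.594 -3.401
v -1.547 1.344 -2.516
v -3.056 0.786 -2.439
v -2.816 0.387 -2.776
v -2.747 1.839 -3.468
v -2.508 1.44 -3.805
v -3.193 1.036 -3.324
v -2.215 0.945 -3.804
v -2.406 0.294 -3.168
v -2.901 0.541 -3.323
v -2.783 0.944 -3.716
v -1.706 1.04 -3.554
v -1.897 0.389 -2.918
v -1.569 0.79 -2.669
v -1.451 1.193 -3.062
v -1.982 0.544 -3.465
v -2.843 1.991 -2.922
v -3.034 1.34 -2.286
v -3.289 1.187 -2.778
v -3.171 1.59 -3.171
v -2.334 2.086 -2.672
v -2.525 1.435 -2.036
v -1.957 1.436 -2.124
v -1.839 1.839 -2.517
v -2.758 1.836 -2.375
v -2.587 3.873 -3.576
v -2.23 4.351 -3.372
v -3.133 3.907 -2.704
v -2.456 4.487 -3.518
v -2.712 4.482 -3.678
v -2.939 4.339 -3.814
v -3.085 4.088 -3.896
v -3.118 3.788 -3.905
v -3.029 3.508 -3.839
v -2.838 3.312 -3.712
v -2.59 3.244 -3.554
v -2.342 3.32 -3.402
v -2.149 3.523 -3.289
v -2.057 3.806 -3.242
v -2.086 4.105 -3.272
v -3.868 -2.435 1.227
v -3.317 -2.364 1.303
v -3.932 -3.565 2.753
v -3.512 -2.095 1.494
v -3.872 -1.985 1.561
v -4.231 -2.085 1.471
v -4.42 -2.349 1.267
v -4.35 -2.653 1.045
v -4.054 -2.855 0.908
v -3.671 -2.86 0.92
v -3.38 -2.666 1.076
f 1 38 17
f 38 12 41
f 17 41 6
f 38 41 17
f 1 17 13
f 17 6 18
f 13 18 2
f 17 18 13
f 1 13 22
f 13 2 23
f 22 23 8
f 13 23 22
f 1 22 34
f 22 8 37
f 34 37 11
f 22 37 34
f 1 34 38
f 34 11 42
f 38 42 12
f 34 42 38
f 2 18 29
f 18 6 32
f 29 32 10
f 18 32 29
f 6 41 19
f 41 12 40
f 19 40 5
f 41 40 19
f 12 42 39
f 42 11 35
f 39 35 3
f 42 35 39
f 11 37 36
f 37 8 24
f 36 24 7
f 37 24 36
f 8 23 28
f 23 2 25
f 28 25 9
f 23 25 28
f 4 30 16
f 30 10 31
f 16 31 5
f 30 31 16
f 4 16 14
f 16 5 15
f 14 15 3
f 16 15 14
f 4 14 21
f 14 3 20
f 21 20 7
f 14 20 21
f 4 21 26
f 21 7 27
f 26 27 9
f 21 27 26
f 4 26 30
f 26 9 33
f 30 33 10
f 26 33 30
f 5 31 19
f 31 10 32
f 19 32 6
f 31 32 19
f 3 15 39
f 15 5 40
f 39 40 12
f 15 40 39
f 7 20 36
f 20 3 35
f 36 35 11
f 20 35 36
f 9 27 28
f 27 7 24
f 28 24 8
f 27 24 28
f 10 33 29
f 33 9 25
f 29 25 2
f 33 25 29
f 44 43 46
f 44 46 45
f 46 43 47
f 46 47 45
f 47 43 48
f 47 48 45
f 48 43 49
f 48 49 45
f 49 43 50
f 49 50 45
f 50 43 51
f 50 51 45
f 51 43 52
f 51 52 45
f 52 43 53
f 52 53 45
f 53 43 54
f 53 54 45
f 54 43 55
f 54 55 45
f 55 43 56
f 55 56 45
f 56 43 57
f 56 57 45
f 57 43 44
f 57 44 45
f 59 58 61
f 59 61 60
f 61 58 62
f 61 62 60
f 62 58 63
f 62 63 60
f 63 58 64
f 63 64 60
f 64 58 65
f 64 65 60
f 65 58 66
f 65 66 60
f 66 58 67
f 66 67 60
f 67 58 68
f 67 68 60
f 68 58 59
f 68 59 60



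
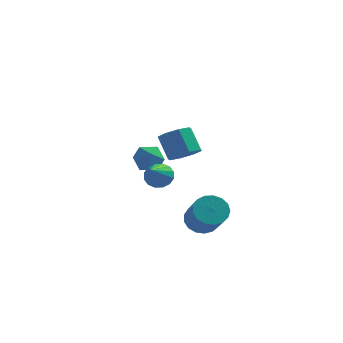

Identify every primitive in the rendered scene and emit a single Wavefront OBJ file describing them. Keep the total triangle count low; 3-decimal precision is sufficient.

v 1.851 -0.313 -3.346
v 2.424 -0.647 -3.954
v 3.102 -2.02 -2.562
v 2.529 -1.687 -1.954
v 2.651 -0.337 -3.759
v 3.329 -1.71 -2.366
v 2.694 -0.021 -3.469
v 3.372 -1.395 -2.076
v 2.543 0.227 -3.15
v 3.221 -1.146 -1.758
v 2.235 0.352 -2.877
v 2.913 -1.021 -1.485
v 1.838 0.324 -2.711
v 2.516 -1.049 -1.319
v 1.445 0.151 -2.691
v 2.123 -1.223 -1.298
v 1.144 -0.129 -2.821
v 1.822 -1.503 -1.428
v 1.005 -0.452 -3.071
v 1.683 -1.825 -1.678
v 1.061 -0.742 -3.384
v 1.739 -2.115 -1.992
v 1.297 -0.934 -3.689
v 1.975 -2.308 -2.296
v 1.66 -0.984 -3.915
v 2.338 -2.358 -2.522
v 2.067 -0.881 -4.011
v 2.745 -2.254 -2.618
v 1.58 -3.301 2.325
v 2.263 -2.845 2.441
v 1.664 -2.223 3.53
v 0.98 -2.679 3.415
v 1.847 -2.565 2.052
v 1.248 -1.942 3.141
v 1.274 -2.715 1.823
v 0.675 -2.093 2.912
v 0.88 -3.209 1.888
v 0.281 -2.587 2.977
v 0.896 -3.757 2.21
v 0.297 -3.135 3.299
v 1.312 -4.038 2.599
v 0.713 -3.415 3.688
v 1.885 -3.887 2.828
v 1.286 -3.265 3.917
v 2.279 -3.393 2.763
v 1.68 -2.771 3.852
v -0.066 -1.142 -0.195
v 0.666 -1.231 -0.263
v -0.154 -2.738 0.955
v 0.621 -1.007 0.045
v 0.392 -0.819 0.288
v 0.041 -0.717 0.401
v -0.339 -0.73 0.355
v -0.646 -0.853 0.161
v -0.797 -1.053 -0.128
v -0.753 -1.277 -0.436
v -0.524 -1.465 -0.679
v -0.172 -1.566 -0.792
v 0.208 -1.554 -0.746
v 0.514 -1.431 -0.552
v -1.685 3.788 -0.866
v -1.043 3.325 -0.43
v -1.817 2.695 -1.83
v -1.175 2.232 -1.394
v -1.982 2.362 -1.006
v -1.9 3.037 -0.41
v -0.96 2.983 -1.85
v -0.878 3.658 -1.254
v -0.595 2.827 -1.037
v -1.226 2.443 -0.516
v -1.634 3.577 -1.744
v -2.265 3.193 -1.223
f 2 1 5
f 2 5 3
f 3 5 6
f 3 6 4
f 5 1 7
f 5 7 6
f 6 7 8
f 6 8 4
f 7 1 9
f 7 9 8
f 8 9 10
f 8 10 4
f 9 1 11
f 9 11 10
f 10 11 12
f 10 12 4
f 11 1 13
f 11 13 12
f 12 13 14
f 12 14 4
f 13 1 15
f 13 15 14
f 14 15 16
f 14 16 4
f 15 1 17
f 15 17 16
f 16 17 18
f 16 18 4
f 17 1 19
f 17 19 18
f 18 19 20
f 18 20 4
f 19 1 21
f 19 21 20
f 20 21 22
f 20 22 4
f 21 1 23
f 21 23 22
f 22 23 24
f 22 24 4
f 23 1 25
f 23 25 24
f 24 25 26
f 24 26 4
f 25 1 27
f 25 27 26
f 26 27 28
f 26 28 4
f 27 1 2
f 27 2 28
f 28 2 3
f 28 3 4
f 30 29 33
f 30 33 31
f 31 33 34
f 31 34 32
f 33 29 35
f 33 35 34
f 34 35 36
f 34 36 32
f 35 29 37
f 35 37 36
f 36 37 38
f 36 38 32
f 37 29 39
f 37 39 38
f 38 39 40
f 38 40 32
f 39 29 41
f 39 41 40
f 40 41 42
f 40 42 32
f 41 29 43
f 41 43 42
f 42 43 44
f 42 44 32
f 43 29 45
f 43 45 44
f 44 45 46
f 44 46 32
f 45 29 30
f 45 30 46
f 46 30 31
f 46 31 32
f 48 47 50
f 48 50 49
f 50 47 51
f 50 51 49
f 51 47 52
f 51 52 49
f 52 47 53
f 52 53 49
f 53 47 54
f 53 54 49
f 54 47 55
f 54 55 49
f 55 47 56
f 55 56 49
f 56 47 57
f 56 57 49
f 57 47 58
f 57 58 49
f 58 47 59
f 58 59 49
f 59 47 60
f 59 60 49
f 60 47 48
f 60 48 49
f 61 72 66
f 61 66 62
f 61 62 68
f 61 68 71
f 61 71 72
f 62 66 70
f 66 72 65
f 72 71 63
f 71 68 67
f 68 62 69
f 64 70 65
f 64 65 63
f 64 63 67
f 64 67 69
f 64 69 70
f 65 70 66
f 63 65 72
f 67 63 71
f 69 67 68
f 70 69 62



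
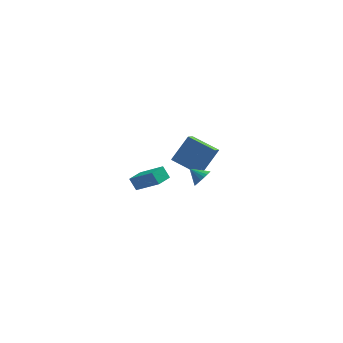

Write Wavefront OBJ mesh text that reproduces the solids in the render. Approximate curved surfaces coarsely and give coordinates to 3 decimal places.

v 0.075 -4.774 3.54
v -0.305 -4.406 4.217
v -1.206 -3.989 2.394
v -1.586 -3.62 3.071
v 0.686 -3.94 3.429
v 0.306 -3.571 4.106
v -0.595 -3.154 2.283
v -0.975 -2.786 2.96
v 2.697 1.072 -0.765
v 3.17 1.315 -0.309
v 1.943 1.508 -0.215
v 3.155 1.532 -0.503
v 3.06 1.67 -0.741
v 2.903 1.703 -0.984
v 2.71 1.628 -1.189
v 2.515 1.457 -1.32
v 2.352 1.218 -1.355
v 2.248 0.955 -1.289
v 2.222 0.712 -1.131
v 2.277 0.53 -0.91
v 2.406 0.443 -0.664
v 2.585 0.464 -0.435
v 2.783 0.59 -0.264
v 2.966 0.8 -0.178
v 3.103 1.056 -0.195
v 1.169 4.209 -1.433
v 0.86 2.926 -0.475
v 2.203 5.052 0.03
v 1.895 3.769 0.987
v 2.765 3.351 -2.067
v 2.457 2.068 -1.11
v 3.8 4.194 -0.605
v 3.491 2.911 0.353
f 2 4 1
f 5 2 1
f 1 4 3
f 3 5 1
f 2 8 4
f 6 2 5
f 6 8 2
f 4 8 3
f 7 5 3
f 3 8 7
f 7 6 5
f 8 6 7
f 10 9 12
f 10 12 11
f 12 9 13
f 12 13 11
f 13 9 14
f 13 14 11
f 14 9 15
f 14 15 11
f 15 9 16
f 15 16 11
f 16 9 17
f 16 17 11
f 17 9 18
f 17 18 11
f 18 9 19
f 18 19 11
f 19 9 20
f 19 20 11
f 20 9 21
f 20 21 11
f 21 9 22
f 21 22 11
f 22 9 23
f 22 23 11
f 23 9 24
f 23 24 11
f 24 9 25
f 24 25 11
f 25 9 10
f 25 10 11
f 27 29 26
f 30 27 26
f 26 29 28
f 28 30 26
f 27 33 29
f 31 27 30
f 31 33 27
f 29 33 28
f 32 30 28
f 28 33 32
f 32 31 30
f 33 31 32



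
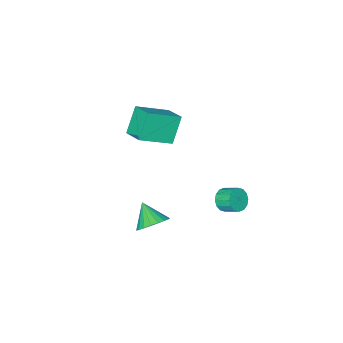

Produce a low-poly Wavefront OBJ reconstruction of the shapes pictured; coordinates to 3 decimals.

v -2.251 -0.852 2.968
v -0.545 -1.442 3.896
v -2.053 0.357 3.371
v -0.346 -0.233 4.299
v -1.374 -0.527 1.561
v 0.333 -1.117 2.489
v -1.175 0.682 1.964
v 0.531 0.092 2.892
v -3.738 1.816 -3.561
v -3.344 1.59 -3.003
v -3.567 2.437 -2.501
v -3.962 2.664 -3.059
v -3.106 1.78 -3.218
v -3.33 2.627 -2.716
v -3.038 1.98 -3.525
v -3.261 2.827 -3.023
v -3.157 2.136 -3.842
v -3.381 2.983 -3.34
v -3.433 2.206 -4.083
v -3.656 3.054 -3.582
v -3.79 2.172 -4.185
v -4.013 3.02 -3.683
v -4.133 2.043 -4.119
v -4.356 2.89 -3.617
v -4.37 1.853 -3.904
v -4.594 2.7 -3.402
v -4.439 1.653 -3.597
v -4.662 2.5 -3.095
v -4.319 1.497 -3.28
v -4.543 2.344 -2.778
v -4.044 1.426 -3.038
v -4.267 2.274 -2.537
v -3.687 1.46 -2.937
v -3.91 2.308 -2.435
v 1.167 1.877 -2.341
v 2.072 1.875 -2.176
v 0.993 0.843 -1.399
v 1.945 2.13 -1.921
v 1.684 2.341 -1.737
v 1.333 2.471 -1.659
v 0.953 2.499 -1.698
v 0.611 2.42 -1.848
v 0.364 2.246 -2.084
v 0.257 2.009 -2.364
v 0.306 1.749 -2.64
v 0.505 1.511 -2.865
v 0.818 1.337 -2.999
v 1.191 1.256 -3.019
v 1.56 1.282 -2.922
v 1.861 1.411 -2.725
v 2.042 1.621 -2.461
f 2 4 1
f 5 2 1
f 1 4 3
f 3 5 1
f 2 8 4
f 6 2 5
f 6 8 2
f 4 8 3
f 7 5 3
f 3 8 7
f 7 6 5
f 8 6 7
f 10 9 13
f 10 13 11
f 11 13 14
f 11 14 12
f 13 9 15
f 13 15 14
f 14 15 16
f 14 16 12
f 15 9 17
f 15 17 16
f 16 17 18
f 16 18 12
f 17 9 19
f 17 19 18
f 18 19 20
f 18 20 12
f 19 9 21
f 19 21 20
f 20 21 22
f 20 22 12
f 21 9 23
f 21 23 22
f 22 23 24
f 22 24 12
f 23 9 25
f 23 25 24
f 24 25 26
f 24 26 12
f 25 9 27
f 25 27 26
f 26 27 28
f 26 28 12
f 27 9 29
f 27 29 28
f 28 29 30
f 28 30 12
f 29 9 31
f 29 31 30
f 30 31 32
f 30 32 12
f 31 9 33
f 31 33 32
f 32 33 34
f 32 34 12
f 33 9 10
f 33 10 34
f 34 10 11
f 34 11 12
f 36 35 38
f 36 38 37
f 38 35 39
f 38 39 37
f 39 35 40
f 39 40 37
f 40 35 41
f 40 41 37
f 41 35 42
f 41 42 37
f 42 35 43
f 42 43 37
f 43 35 44
f 43 44 37
f 44 35 45
f 44 45 37
f 45 35 46
f 45 46 37
f 46 35 47
f 46 47 37
f 47 35 48
f 47 48 37
f 48 35 49
f 48 49 37
f 49 35 50
f 49 50 37
f 50 35 51
f 50 51 37
f 51 35 36
f 51 36 37



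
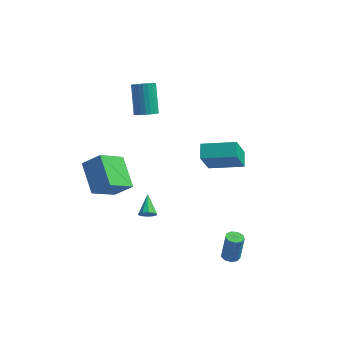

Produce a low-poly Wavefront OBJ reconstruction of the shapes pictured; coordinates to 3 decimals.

v -3.53 -4.814 1.17
v -4.409 -3.305 1.992
v -2.628 -3.64 -0.021
v -3.507 -2.131 0.801
v -2.573 -4.709 1.999
v -3.452 -3.2 2.821
v -1.671 -3.535 0.808
v -2.55 -2.026 1.63
v 1.079 2.792 -3.648
v 0.776 1.901 -1.861
v 0.915 3.668 -3.238
v 0.613 2.776 -1.451
v 3.047 2.964 -3.229
v 2.745 2.072 -1.442
v 2.884 3.839 -2.819
v 2.581 2.948 -1.032
v -1.261 -2.099 -3.218
v -0.887 -2.205 -2.872
v -1.499 -0.981 -2.622
v -0.754 -2.045 -3.117
v -0.814 -1.907 -3.401
v -1.045 -1.842 -3.615
v -1.359 -1.875 -3.677
v -1.635 -1.994 -3.564
v -1.768 -2.153 -3.319
v -1.708 -2.292 -3.035
v -1.477 -2.357 -2.821
v -1.164 -2.323 -2.759
v -2.301 2.336 1.092
v -1.738 2.675 0.964
v -2.156 3.903 2.38
v -2.719 3.564 2.508
v -1.907 2.798 0.808
v -2.326 4.026 2.224
v -2.137 2.85 0.695
v -2.555 4.078 2.11
v -2.392 2.824 0.642
v -2.81 4.052 2.058
v -2.633 2.724 0.658
v -3.051 3.951 2.074
v -2.823 2.564 0.74
v -3.241 3.792 2.156
v -2.934 2.37 0.876
v -3.352 3.598 2.291
v -2.949 2.171 1.044
v -3.367 3.399 2.46
v -2.864 1.997 1.22
v -3.282 3.225 2.636
v -2.694 1.874 1.376
v -3.113 3.102 2.792
v -2.465 1.822 1.49
v -2.883 3.05 2.905
v -2.21 1.848 1.542
v -2.628 3.076 2.958
v -1.969 1.949 1.526
v -2.387 3.176 2.942
v -1.779 2.108 1.444
v -2.197 3.336 2.86
v -1.668 2.302 1.309
v -2.086 3.53 2.724
v -1.653 2.501 1.14
v -2.071 3.729 2.556
v 3.582 -3.999 -3.753
v 4.088 -3.978 -3.81
v 4.245 -3.701 -2.324
v 3.738 -3.721 -2.267
v 3.95 -3.661 -3.855
v 4.107 -3.384 -2.368
v 3.64 -3.502 -3.852
v 3.796 -3.224 -2.366
v 3.303 -3.575 -3.803
v 3.459 -3.298 -2.316
v 3.096 -3.846 -3.73
v 3.252 -3.569 -2.244
v 3.116 -4.189 -3.669
v 3.273 -3.912 -2.182
v 3.355 -4.443 -3.647
v 3.511 -4.166 -2.16
v 3.7 -4.488 -3.674
v 3.856 -4.211 -2.188
v 3.989 -4.305 -3.739
v 4.145 -4.028 -2.252
f 2 4 1
f 5 2 1
f 1 4 3
f 3 5 1
f 2 8 4
f 6 2 5
f 6 8 2
f 4 8 3
f 7 5 3
f 3 8 7
f 7 6 5
f 8 6 7
f 10 12 9
f 13 10 9
f 9 12 11
f 11 13 9
f 10 16 12
f 14 10 13
f 14 16 10
f 12 16 11
f 15 13 11
f 11 16 15
f 15 14 13
f 16 14 15
f 18 17 20
f 18 20 19
f 20 17 21
f 20 21 19
f 21 17 22
f 21 22 19
f 22 17 23
f 22 23 19
f 23 17 24
f 23 24 19
f 24 17 25
f 24 25 19
f 25 17 26
f 25 26 19
f 26 17 27
f 26 27 19
f 27 17 28
f 27 28 19
f 28 17 18
f 28 18 19
f 30 29 33
f 30 33 31
f 31 33 34
f 31 34 32
f 33 29 35
f 33 35 34
f 34 35 36
f 34 36 32
f 35 29 37
f 35 37 36
f 36 37 38
f 36 38 32
f 37 29 39
f 37 39 38
f 38 39 40
f 38 40 32
f 39 29 41
f 39 41 40
f 40 41 42
f 40 42 32
f 41 29 43
f 41 43 42
f 42 43 44
f 42 44 32
f 43 29 45
f 43 45 44
f 44 45 46
f 44 46 32
f 45 29 47
f 45 47 46
f 46 47 48
f 46 48 32
f 47 29 49
f 47 49 48
f 48 49 50
f 48 50 32
f 49 29 51
f 49 51 50
f 50 51 52
f 50 52 32
f 51 29 53
f 51 53 52
f 52 53 54
f 52 54 32
f 53 29 55
f 53 55 54
f 54 55 56
f 54 56 32
f 55 29 57
f 55 57 56
f 56 57 58
f 56 58 32
f 57 29 59
f 57 59 58
f 58 59 60
f 58 60 32
f 59 29 61
f 59 61 60
f 60 61 62
f 60 62 32
f 61 29 30
f 61 30 62
f 62 30 31
f 62 31 32
f 64 63 67
f 64 67 65
f 65 67 68
f 65 68 66
f 67 63 69
f 67 69 68
f 68 69 70
f 68 70 66
f 69 63 71
f 69 71 70
f 70 71 72
f 70 72 66
f 71 63 73
f 71 73 72
f 72 73 74
f 72 74 66
f 73 63 75
f 73 75 74
f 74 75 76
f 74 76 66
f 75 63 77
f 75 77 76
f 76 77 78
f 76 78 66
f 77 63 79
f 77 79 78
f 78 79 80
f 78 80 66
f 79 63 81
f 79 81 80
f 80 81 82
f 80 82 66
f 81 63 64
f 81 64 82
f 82 64 65
f 82 65 66



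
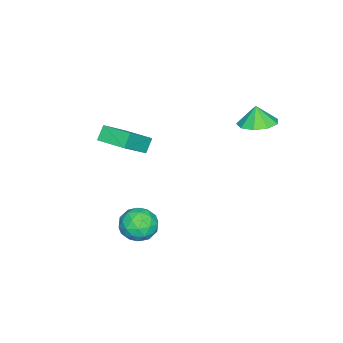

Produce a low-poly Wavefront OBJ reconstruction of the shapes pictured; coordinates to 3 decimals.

v -3.442 1.915 3.051
v -2.542 1.418 3.113
v -3.618 1.725 4.089
v -2.45 2.103 3.253
v -2.822 2.699 3.299
v -3.484 2.929 3.229
v -4.127 2.684 3.075
v -4.449 2.079 2.91
v -4.3 1.398 2.811
v -3.749 0.958 2.824
v -3.055 0.967 2.943
v 2.867 -0.68 -1.281
v 3.561 -1.427 -1.239
v 1.659 -1.793 -1.121
v 2.353 -2.54 -1.079
v 2.272 -1.875 -0.31
v 3.019 -1.187 -0.409
v 2.201 -2.033 -1.951
v 2.948 -1.345 -2.05
v 3.149 -2.263 -1.653
v 3.193 -2.165 -0.639
v 2.027 -1.055 -1.721
v 2.071 -0.957 -0.707
v 3.32 -0.956 -1.274
v 1.9 -2.264 -1.086
v 1.853 -1.874 -0.634
v 2.261 -2.312 -0.609
v 3.001 -0.815 -0.786
v 3.409 -1.253 -0.761
v 2.652 -1.517 -0.215
v 1.811 -1.967 -1.599
v 2.219 -2.405 -1.574
v 2.959 -0.908 -1.751
v 3.367 -1.346 -1.726
v 2.568 -1.703 -2.145
v 3.486 -1.886 -1.493
v 2.776 -2.54 -1.399
v 2.687 -2.242 -1.912
v 3.125 -1.838 -1.97
v 3.512 -1.828 -0.897
v 2.802 -2.483 -0.803
v 2.754 -2.092 -0.351
v 3.193 -1.688 -0.409
v 3.27 -2.32 -1.14
v 2.418 -0.737 -1.557
v 1.708 -1.392 -1.463
v 2.027 -1.532 -1.951
v 2.466 -1.128 -2.009
v 2.444 -0.68 -0.961
v 1.734 -1.334 -0.867
v 2.095 -1.382 -0.39
v 2.533 -0.978 -0.448
v 1.95 -0.9 -1.22
v -2.024 -4.459 1.468
v -0.617 -4.946 2.696
v -1.635 -2.837 1.665
v -0.228 -3.323 2.893
v -1.432 -4.517 0.767
v -0.025 -5.003 1.995
v -1.043 -2.894 0.964
v 0.364 -3.381 2.192
f 2 1 4
f 2 4 3
f 4 1 5
f 4 5 3
f 5 1 6
f 5 6 3
f 6 1 7
f 6 7 3
f 7 1 8
f 7 8 3
f 8 1 9
f 8 9 3
f 9 1 10
f 9 10 3
f 10 1 11
f 10 11 3
f 11 1 2
f 11 2 3
f 12 49 28
f 49 23 52
f 28 52 17
f 49 52 28
f 12 28 24
f 28 17 29
f 24 29 13
f 28 29 24
f 12 24 33
f 24 13 34
f 33 34 19
f 24 34 33
f 12 33 45
f 33 19 48
f 45 48 22
f 33 48 45
f 12 45 49
f 45 22 53
f 49 53 23
f 45 53 49
f 13 29 40
f 29 17 43
f 40 43 21
f 29 43 40
f 17 52 30
f 52 23 51
f 30 51 16
f 52 51 30
f 23 53 50
f 53 22 46
f 50 46 14
f 53 46 50
f 22 48 47
f 48 19 35
f 47 35 18
f 48 35 47
f 19 34 39
f 34 13 36
f 39 36 20
f 34 36 39
f 15 41 27
f 41 21 42
f 27 42 16
f 41 42 27
f 15 27 25
f 27 16 26
f 25 26 14
f 27 26 25
f 15 25 32
f 25 14 31
f 32 31 18
f 25 31 32
f 15 32 37
f 32 18 38
f 37 38 20
f 32 38 37
f 15 37 41
f 37 20 44
f 41 44 21
f 37 44 41
f 16 42 30
f 42 21 43
f 30 43 17
f 42 43 30
f 14 26 50
f 26 16 51
f 50 51 23
f 26 51 50
f 18 31 47
f 31 14 46
f 47 46 22
f 31 46 47
f 20 38 39
f 38 18 35
f 39 35 19
f 38 35 39
f 21 44 40
f 44 20 36
f 40 36 13
f 44 36 40
f 55 57 54
f 58 55 54
f 54 57 56
f 56 58 54
f 55 61 57
f 59 55 58
f 59 61 55
f 57 61 56
f 60 58 56
f 56 61 60
f 60 59 58
f 61 59 60



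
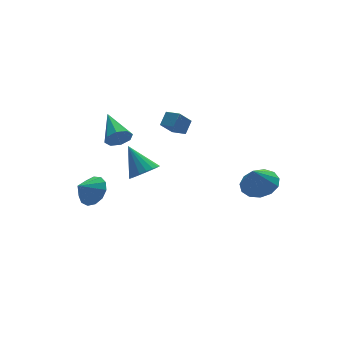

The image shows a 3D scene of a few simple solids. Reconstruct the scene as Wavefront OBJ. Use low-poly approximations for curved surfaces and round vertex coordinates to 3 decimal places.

v -0.494 1.397 -2.166
v 0.405 1.473 -2.048
v -0.786 2.723 -0.794
v 0.328 1.751 -2.333
v 0.088 1.959 -2.584
v -0.268 2.055 -2.753
v -0.668 2.021 -2.806
v -1.034 1.864 -2.731
v -1.292 1.614 -2.545
v -1.393 1.322 -2.284
v -1.316 1.044 -2
v -1.076 0.836 -1.748
v -0.721 0.74 -1.58
v -0.321 0.774 -1.527
v 0.045 0.931 -1.601
v 0.304 1.18 -1.787
v 4.015 -2.899 -1.826
v 4.945 -3.334 -1.491
v 3.445 -3.121 -0.534
v 4.982 -2.738 -1.373
v 4.711 -2.193 -1.399
v 4.22 -1.873 -1.56
v 3.663 -1.878 -1.807
v 3.219 -2.208 -2.059
v 3.027 -2.757 -2.238
v 3.148 -3.351 -2.286
v 3.545 -3.802 -2.188
v 4.091 -3.966 -1.975
v 4.613 -3.792 -1.715
v -2.287 0.759 1.479
v -1.949 0.469 2.108
v -2.013 2.601 2.181
v -1.564 0.577 1.674
v -1.603 0.792 1.127
v -2.042 0.987 0.786
v -2.624 1.049 0.851
v -3.009 0.941 1.284
v -2.971 0.726 1.831
v -2.532 0.531 2.173
v 1.237 1.384 0.891
v 1.824 1.817 1.484
v 0.85 2.182 0.691
v 1.437 2.616 1.284
v 2.043 1.544 -0.024
v 2.63 1.978 0.569
v 1.656 2.343 -0.224
v 2.243 2.776 0.369
v -2.882 2.815 -3.752
v -2.256 2.478 -3.049
v -3.778 2.745 -2.988
v -2.26 3.04 -3.003
v -2.461 3.53 -3.194
v -2.796 3.793 -3.563
v -3.159 3.745 -3.992
v -3.433 3.402 -4.345
v -3.533 2.873 -4.509
v -3.425 2.325 -4.434
v -3.146 1.932 -4.142
v -2.782 1.82 -3.726
v -2.451 2.024 -3.319
f 2 1 4
f 2 4 3
f 4 1 5
f 4 5 3
f 5 1 6
f 5 6 3
f 6 1 7
f 6 7 3
f 7 1 8
f 7 8 3
f 8 1 9
f 8 9 3
f 9 1 10
f 9 10 3
f 10 1 11
f 10 11 3
f 11 1 12
f 11 12 3
f 12 1 13
f 12 13 3
f 13 1 14
f 13 14 3
f 14 1 15
f 14 15 3
f 15 1 16
f 15 16 3
f 16 1 2
f 16 2 3
f 18 17 20
f 18 20 19
f 20 17 21
f 20 21 19
f 21 17 22
f 21 22 19
f 22 17 23
f 22 23 19
f 23 17 24
f 23 24 19
f 24 17 25
f 24 25 19
f 25 17 26
f 25 26 19
f 26 17 27
f 26 27 19
f 27 17 28
f 27 28 19
f 28 17 29
f 28 29 19
f 29 17 18
f 29 18 19
f 31 30 33
f 31 33 32
f 33 30 34
f 33 34 32
f 34 30 35
f 34 35 32
f 35 30 36
f 35 36 32
f 36 30 37
f 36 37 32
f 37 30 38
f 37 38 32
f 38 30 39
f 38 39 32
f 39 30 31
f 39 31 32
f 41 43 40
f 44 41 40
f 40 43 42
f 42 44 40
f 41 47 43
f 45 41 44
f 45 47 41
f 43 47 42
f 46 44 42
f 42 47 46
f 46 45 44
f 47 45 46
f 49 48 51
f 49 51 50
f 51 48 52
f 51 52 50
f 52 48 53
f 52 53 50
f 53 48 54
f 53 54 50
f 54 48 55
f 54 55 50
f 55 48 56
f 55 56 50
f 56 48 57
f 56 57 50
f 57 48 58
f 57 58 50
f 58 48 59
f 58 59 50
f 59 48 60
f 59 60 50
f 60 48 49
f 60 49 50



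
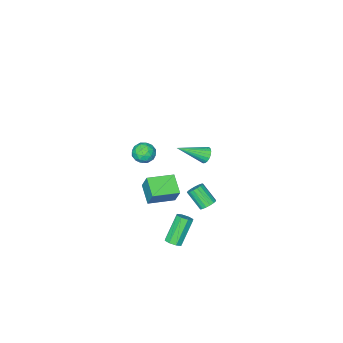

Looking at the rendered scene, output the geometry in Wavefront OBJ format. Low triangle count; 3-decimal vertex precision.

v 2.477 1.062 -4.486
v 2.866 0.796 -4.243
v 1.792 0.592 -2.75
v 1.403 0.858 -2.994
v 2.884 1.195 -4.175
v 1.811 0.992 -2.682
v 2.665 1.517 -4.289
v 1.591 1.313 -2.797
v 2.335 1.571 -4.519
v 1.261 1.368 -3.026
v 2.088 1.328 -4.73
v 1.014 1.124 -3.237
v 2.069 0.928 -4.798
v 0.996 0.725 -3.305
v 2.289 0.607 -4.683
v 1.215 0.403 -3.191
v 2.619 0.552 -4.454
v 1.545 0.349 -2.961
v -3.117 -2.298 -2.182
v -2.748 -2.148 -2.616
v -1.643 -3.202 -1.238
v -2.729 -1.945 -2.451
v -2.787 -1.812 -2.232
v -2.911 -1.775 -2.004
v -3.075 -1.842 -1.81
v -3.248 -1.999 -1.69
v -3.395 -2.215 -1.668
v -3.487 -2.448 -1.747
v -3.506 -2.651 -1.912
v -3.448 -2.785 -2.131
v -3.324 -2.822 -2.36
v -3.159 -2.755 -2.553
v -2.986 -2.598 -2.673
v -2.839 -2.381 -2.696
v 1.395 -0.464 -0.697
v 1.506 0.069 0.394
v 1.925 0.609 -1.276
v 2.036 1.143 -0.185
v 2.864 -1.103 -0.535
v 2.975 -0.569 0.556
v 3.394 -0.029 -1.114
v 3.505 0.504 -0.023
v -0.841 0.351 -3.63
v -0.425 0.126 -3.911
v -0.284 -0.836 -2.932
v -0.699 -0.611 -2.65
v -0.307 0.302 -3.755
v -0.166 -0.66 -2.776
v -0.312 0.489 -3.57
v -0.17 -0.473 -2.591
v -0.437 0.645 -3.399
v -0.296 -0.317 -2.42
v -0.655 0.733 -3.281
v -0.514 -0.228 -2.301
v -0.916 0.734 -3.242
v -0.774 -0.228 -2.263
v -1.159 0.647 -3.293
v -1.017 -0.315 -2.313
v -1.329 0.492 -3.42
v -1.188 -0.47 -2.441
v -1.388 0.305 -3.596
v -1.246 -0.657 -2.616
v -1.321 0.128 -3.779
v -1.179 -0.834 -2.8
v -1.144 0.003 -3.928
v -1.003 -0.959 -2.949
v -0.898 -0.043 -4.009
v -0.756 -1.005 -3.029
v -0.638 0.001 -4.003
v -0.497 -0.961 -3.023
v 4.068 0.834 4.487
v 4.57 0.701 3.995
v 3.37 0.059 3.985
v 3.872 -0.074 3.493
v 3.974 -0.275 4.172
v 4.405 0.203 4.482
v 3.535 0.557 3.498
v 3.966 1.035 3.808
v 4.24 0.529 3.384
v 4.511 0.015 3.8
v 3.429 0.745 4.18
v 3.7 0.231 4.596
v 4.38 0.835 4.285
v 3.56 -0.075 3.695
v 3.62 -0.194 4.094
v 3.915 -0.272 3.805
v 4.284 0.543 4.571
v 4.578 0.465 4.282
v 4.228 -0.109 4.386
v 3.362 0.295 3.698
v 3.656 0.217 3.409
v 4.025 1.032 4.175
v 4.32 0.954 3.886
v 3.712 0.869 3.594
v 4.481 0.656 3.636
v 4.071 0.201 3.342
v 3.873 0.571 3.345
v 4.126 0.853 3.527
v 4.641 0.354 3.881
v 4.23 -0.101 3.586
v 4.291 -0.22 3.985
v 4.544 0.062 4.167
v 4.447 0.253 3.522
v 3.71 0.861 4.394
v 3.299 0.406 4.099
v 3.396 0.698 3.813
v 3.649 0.98 3.995
v 3.869 0.559 4.638
v 3.459 0.104 4.344
v 3.814 -0.093 4.453
v 4.067 0.189 4.635
v 3.493 0.507 4.458
f 2 1 5
f 2 5 3
f 3 5 6
f 3 6 4
f 5 1 7
f 5 7 6
f 6 7 8
f 6 8 4
f 7 1 9
f 7 9 8
f 8 9 10
f 8 10 4
f 9 1 11
f 9 11 10
f 10 11 12
f 10 12 4
f 11 1 13
f 11 13 12
f 12 13 14
f 12 14 4
f 13 1 15
f 13 15 14
f 14 15 16
f 14 16 4
f 15 1 17
f 15 17 16
f 16 17 18
f 16 18 4
f 17 1 2
f 17 2 18
f 18 2 3
f 18 3 4
f 20 19 22
f 20 22 21
f 22 19 23
f 22 23 21
f 23 19 24
f 23 24 21
f 24 19 25
f 24 25 21
f 25 19 26
f 25 26 21
f 26 19 27
f 26 27 21
f 27 19 28
f 27 28 21
f 28 19 29
f 28 29 21
f 29 19 30
f 29 30 21
f 30 19 31
f 30 31 21
f 31 19 32
f 31 32 21
f 32 19 33
f 32 33 21
f 33 19 34
f 33 34 21
f 34 19 20
f 34 20 21
f 36 38 35
f 39 36 35
f 35 38 37
f 37 39 35
f 36 42 38
f 40 36 39
f 40 42 36
f 38 42 37
f 41 39 37
f 37 42 41
f 41 40 39
f 42 40 41
f 44 43 47
f 44 47 45
f 45 47 48
f 45 48 46
f 47 43 49
f 47 49 48
f 48 49 50
f 48 50 46
f 49 43 51
f 49 51 50
f 50 51 52
f 50 52 46
f 51 43 53
f 51 53 52
f 52 53 54
f 52 54 46
f 53 43 55
f 53 55 54
f 54 55 56
f 54 56 46
f 55 43 57
f 55 57 56
f 56 57 58
f 56 58 46
f 57 43 59
f 57 59 58
f 58 59 60
f 58 60 46
f 59 43 61
f 59 61 60
f 60 61 62
f 60 62 46
f 61 43 63
f 61 63 62
f 62 63 64
f 62 64 46
f 63 43 65
f 63 65 64
f 64 65 66
f 64 66 46
f 65 43 67
f 65 67 66
f 66 67 68
f 66 68 46
f 67 43 69
f 67 69 68
f 68 69 70
f 68 70 46
f 69 43 44
f 69 44 70
f 70 44 45
f 70 45 46
f 71 108 87
f 108 82 111
f 87 111 76
f 108 111 87
f 71 87 83
f 87 76 88
f 83 88 72
f 87 88 83
f 71 83 92
f 83 72 93
f 92 93 78
f 83 93 92
f 71 92 104
f 92 78 107
f 104 107 81
f 92 107 104
f 71 104 108
f 104 81 112
f 108 112 82
f 104 112 108
f 72 88 99
f 88 76 102
f 99 102 80
f 88 102 99
f 76 111 89
f 111 82 110
f 89 110 75
f 111 110 89
f 82 112 109
f 112 81 105
f 109 105 73
f 112 105 109
f 81 107 106
f 107 78 94
f 106 94 77
f 107 94 106
f 78 93 98
f 93 72 95
f 98 95 79
f 93 95 98
f 74 100 86
f 100 80 101
f 86 101 75
f 100 101 86
f 74 86 84
f 86 75 85
f 84 85 73
f 86 85 84
f 74 84 91
f 84 73 90
f 91 90 77
f 84 90 91
f 74 91 96
f 91 77 97
f 96 97 79
f 91 97 96
f 74 96 100
f 96 79 103
f 100 103 80
f 96 103 100
f 75 101 89
f 101 80 102
f 89 102 76
f 101 102 89
f 73 85 109
f 85 75 110
f 109 110 82
f 85 110 109
f 77 90 106
f 90 73 105
f 106 105 81
f 90 105 106
f 79 97 98
f 97 77 94
f 98 94 78
f 97 94 98
f 80 103 99
f 103 79 95
f 99 95 72
f 103 95 99

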